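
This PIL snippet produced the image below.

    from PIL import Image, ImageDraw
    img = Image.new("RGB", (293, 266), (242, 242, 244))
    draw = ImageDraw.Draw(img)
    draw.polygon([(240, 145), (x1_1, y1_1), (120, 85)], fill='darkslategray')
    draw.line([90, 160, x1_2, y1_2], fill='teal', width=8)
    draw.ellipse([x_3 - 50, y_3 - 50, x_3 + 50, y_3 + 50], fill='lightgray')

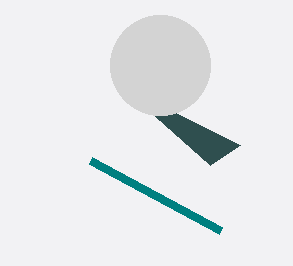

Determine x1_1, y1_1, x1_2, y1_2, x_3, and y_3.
x1_1 = 210, y1_1 = 165, x1_2 = 220, y1_2 = 230, x_3 = 160, y_3 = 65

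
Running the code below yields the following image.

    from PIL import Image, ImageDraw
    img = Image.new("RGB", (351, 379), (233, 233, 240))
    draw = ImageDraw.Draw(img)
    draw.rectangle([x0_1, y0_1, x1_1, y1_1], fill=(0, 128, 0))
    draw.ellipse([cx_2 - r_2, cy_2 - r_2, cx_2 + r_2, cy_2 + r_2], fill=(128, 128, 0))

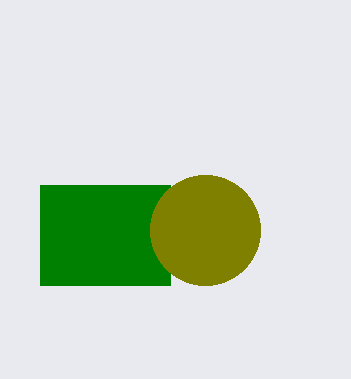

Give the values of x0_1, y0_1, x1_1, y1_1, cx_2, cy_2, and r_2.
x0_1 = 40; y0_1 = 185; x1_1 = 170; y1_1 = 285; cx_2 = 205; cy_2 = 230; r_2 = 55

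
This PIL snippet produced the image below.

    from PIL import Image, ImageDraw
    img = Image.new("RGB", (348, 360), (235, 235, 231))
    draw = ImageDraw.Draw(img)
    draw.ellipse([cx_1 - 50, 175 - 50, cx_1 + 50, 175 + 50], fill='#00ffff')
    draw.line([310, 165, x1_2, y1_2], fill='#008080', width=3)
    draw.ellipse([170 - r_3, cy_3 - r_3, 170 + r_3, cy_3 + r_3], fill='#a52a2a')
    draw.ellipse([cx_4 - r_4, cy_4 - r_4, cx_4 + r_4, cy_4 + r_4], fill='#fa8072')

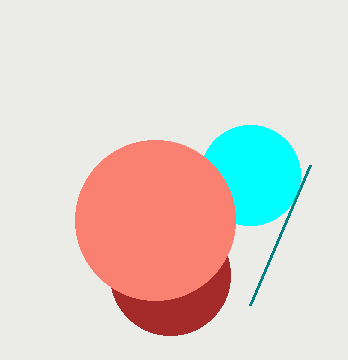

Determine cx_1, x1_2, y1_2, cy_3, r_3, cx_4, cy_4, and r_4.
cx_1 = 250
x1_2 = 250
y1_2 = 305
cy_3 = 275
r_3 = 60
cx_4 = 155
cy_4 = 220
r_4 = 80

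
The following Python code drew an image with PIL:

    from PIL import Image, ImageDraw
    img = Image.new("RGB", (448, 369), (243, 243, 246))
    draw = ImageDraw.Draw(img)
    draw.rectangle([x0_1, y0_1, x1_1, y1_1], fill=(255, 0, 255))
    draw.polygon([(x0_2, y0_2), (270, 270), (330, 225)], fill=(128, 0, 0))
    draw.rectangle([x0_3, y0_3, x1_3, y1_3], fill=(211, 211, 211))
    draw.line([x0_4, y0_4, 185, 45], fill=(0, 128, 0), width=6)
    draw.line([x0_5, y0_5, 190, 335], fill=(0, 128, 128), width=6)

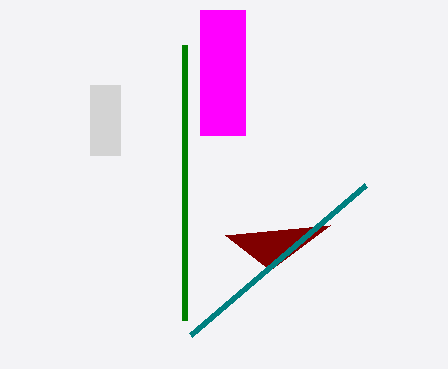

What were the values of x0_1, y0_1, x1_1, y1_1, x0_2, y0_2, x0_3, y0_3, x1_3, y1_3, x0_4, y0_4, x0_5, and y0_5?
x0_1 = 200; y0_1 = 10; x1_1 = 245; y1_1 = 135; x0_2 = 225; y0_2 = 235; x0_3 = 90; y0_3 = 85; x1_3 = 120; y1_3 = 155; x0_4 = 185; y0_4 = 320; x0_5 = 365; y0_5 = 185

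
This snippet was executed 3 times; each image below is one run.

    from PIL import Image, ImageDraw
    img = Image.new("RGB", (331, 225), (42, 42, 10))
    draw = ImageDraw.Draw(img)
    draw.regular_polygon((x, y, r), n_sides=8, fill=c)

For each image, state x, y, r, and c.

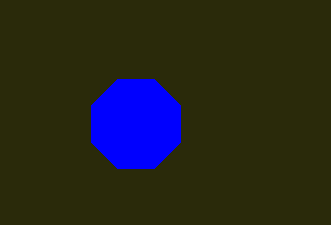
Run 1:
x = 136
y = 124
r = 48
c = 'blue'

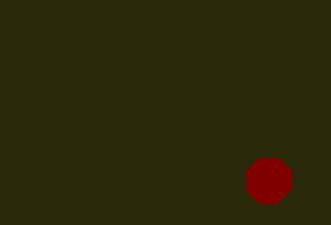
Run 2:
x = 268; y = 180; r = 24; c = 'maroon'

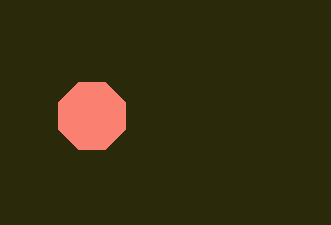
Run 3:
x = 92
y = 116
r = 36
c = 'salmon'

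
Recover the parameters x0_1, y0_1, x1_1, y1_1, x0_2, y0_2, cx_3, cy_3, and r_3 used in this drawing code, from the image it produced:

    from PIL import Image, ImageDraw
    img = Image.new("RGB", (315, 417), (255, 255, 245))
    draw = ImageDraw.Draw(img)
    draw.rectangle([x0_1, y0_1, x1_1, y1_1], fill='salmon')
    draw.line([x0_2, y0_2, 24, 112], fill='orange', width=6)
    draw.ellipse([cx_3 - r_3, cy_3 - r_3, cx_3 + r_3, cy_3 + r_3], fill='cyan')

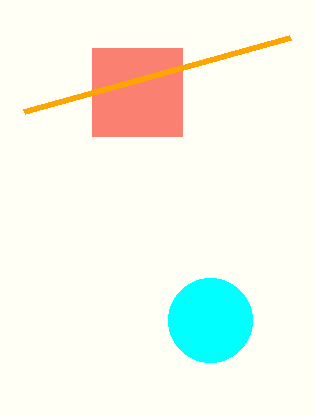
x0_1 = 92; y0_1 = 48; x1_1 = 182; y1_1 = 136; x0_2 = 290; y0_2 = 38; cx_3 = 210; cy_3 = 320; r_3 = 42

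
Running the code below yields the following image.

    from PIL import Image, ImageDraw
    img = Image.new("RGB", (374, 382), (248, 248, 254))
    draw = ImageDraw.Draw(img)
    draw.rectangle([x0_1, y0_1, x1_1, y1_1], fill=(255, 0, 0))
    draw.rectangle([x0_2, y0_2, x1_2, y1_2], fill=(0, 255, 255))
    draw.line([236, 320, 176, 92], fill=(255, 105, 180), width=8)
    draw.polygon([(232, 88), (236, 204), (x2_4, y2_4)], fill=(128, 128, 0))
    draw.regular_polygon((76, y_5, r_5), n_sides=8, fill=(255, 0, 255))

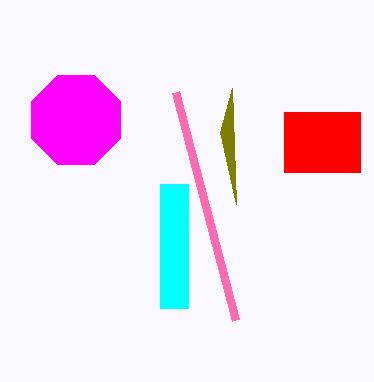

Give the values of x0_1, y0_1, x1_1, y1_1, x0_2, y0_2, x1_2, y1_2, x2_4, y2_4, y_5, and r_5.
x0_1 = 284, y0_1 = 112, x1_1 = 360, y1_1 = 172, x0_2 = 160, y0_2 = 184, x1_2 = 188, y1_2 = 308, x2_4 = 220, y2_4 = 132, y_5 = 120, r_5 = 48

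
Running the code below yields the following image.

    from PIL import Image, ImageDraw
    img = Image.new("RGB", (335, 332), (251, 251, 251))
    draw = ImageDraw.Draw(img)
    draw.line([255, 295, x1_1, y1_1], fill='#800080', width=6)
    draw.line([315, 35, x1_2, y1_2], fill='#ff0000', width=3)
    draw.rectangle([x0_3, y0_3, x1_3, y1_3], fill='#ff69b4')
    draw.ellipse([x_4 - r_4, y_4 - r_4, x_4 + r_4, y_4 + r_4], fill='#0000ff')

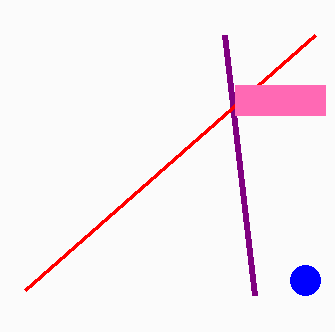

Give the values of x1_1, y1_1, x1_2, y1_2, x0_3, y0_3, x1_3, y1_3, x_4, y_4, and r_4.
x1_1 = 225
y1_1 = 35
x1_2 = 25
y1_2 = 290
x0_3 = 235
y0_3 = 85
x1_3 = 325
y1_3 = 115
x_4 = 305
y_4 = 280
r_4 = 15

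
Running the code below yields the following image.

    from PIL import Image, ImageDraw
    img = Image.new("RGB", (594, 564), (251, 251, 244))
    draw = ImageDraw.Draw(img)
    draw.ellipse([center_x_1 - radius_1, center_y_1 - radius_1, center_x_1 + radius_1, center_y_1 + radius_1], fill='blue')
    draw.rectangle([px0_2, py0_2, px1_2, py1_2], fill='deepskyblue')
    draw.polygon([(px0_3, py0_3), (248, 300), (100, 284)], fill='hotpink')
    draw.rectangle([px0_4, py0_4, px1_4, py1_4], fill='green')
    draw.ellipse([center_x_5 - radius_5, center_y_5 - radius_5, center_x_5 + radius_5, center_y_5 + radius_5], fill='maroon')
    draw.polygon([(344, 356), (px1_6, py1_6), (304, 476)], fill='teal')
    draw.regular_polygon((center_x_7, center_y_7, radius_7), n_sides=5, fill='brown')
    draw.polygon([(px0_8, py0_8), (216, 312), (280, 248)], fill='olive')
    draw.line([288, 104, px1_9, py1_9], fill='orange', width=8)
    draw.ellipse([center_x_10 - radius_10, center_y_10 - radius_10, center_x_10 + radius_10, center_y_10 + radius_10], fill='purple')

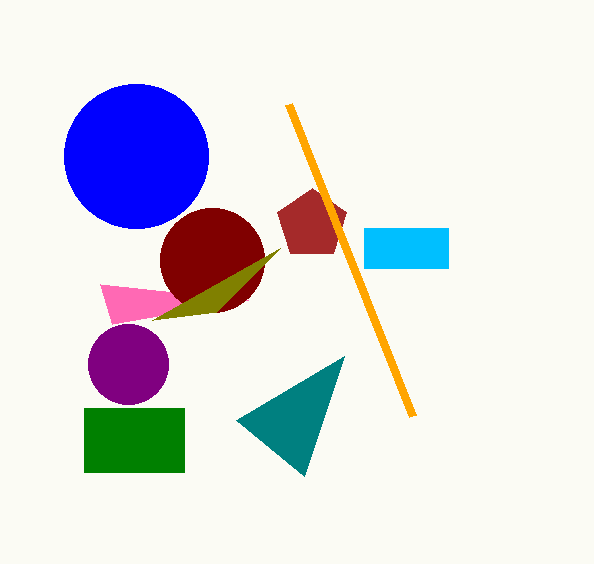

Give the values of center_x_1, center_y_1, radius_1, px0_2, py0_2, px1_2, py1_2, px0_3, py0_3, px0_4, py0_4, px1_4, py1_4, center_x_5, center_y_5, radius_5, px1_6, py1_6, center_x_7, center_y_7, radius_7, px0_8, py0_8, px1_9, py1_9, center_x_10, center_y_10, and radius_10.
center_x_1 = 136, center_y_1 = 156, radius_1 = 72, px0_2 = 364, py0_2 = 228, px1_2 = 448, py1_2 = 268, px0_3 = 112, py0_3 = 324, px0_4 = 84, py0_4 = 408, px1_4 = 184, py1_4 = 472, center_x_5 = 212, center_y_5 = 260, radius_5 = 52, px1_6 = 236, py1_6 = 420, center_x_7 = 312, center_y_7 = 224, radius_7 = 36, px0_8 = 152, py0_8 = 320, px1_9 = 412, py1_9 = 416, center_x_10 = 128, center_y_10 = 364, radius_10 = 40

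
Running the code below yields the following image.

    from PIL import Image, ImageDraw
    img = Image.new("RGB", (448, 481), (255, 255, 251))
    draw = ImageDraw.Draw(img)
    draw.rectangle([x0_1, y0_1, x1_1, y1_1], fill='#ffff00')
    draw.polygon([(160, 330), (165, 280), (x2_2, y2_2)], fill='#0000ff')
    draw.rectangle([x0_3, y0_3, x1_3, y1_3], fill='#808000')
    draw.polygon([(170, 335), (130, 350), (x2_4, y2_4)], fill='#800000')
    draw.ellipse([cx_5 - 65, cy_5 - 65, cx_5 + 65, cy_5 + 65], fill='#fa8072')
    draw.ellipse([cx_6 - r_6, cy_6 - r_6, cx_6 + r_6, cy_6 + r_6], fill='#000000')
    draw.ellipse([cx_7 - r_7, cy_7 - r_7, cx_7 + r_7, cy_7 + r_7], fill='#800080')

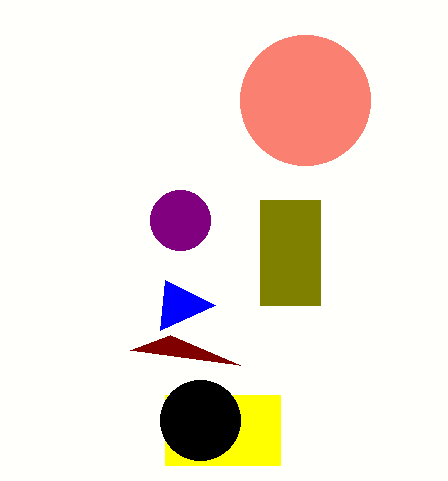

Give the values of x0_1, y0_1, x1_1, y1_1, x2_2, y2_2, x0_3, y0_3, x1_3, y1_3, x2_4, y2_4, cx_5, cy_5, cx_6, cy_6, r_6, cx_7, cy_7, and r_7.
x0_1 = 165; y0_1 = 395; x1_1 = 280; y1_1 = 465; x2_2 = 215; y2_2 = 305; x0_3 = 260; y0_3 = 200; x1_3 = 320; y1_3 = 305; x2_4 = 240; y2_4 = 365; cx_5 = 305; cy_5 = 100; cx_6 = 200; cy_6 = 420; r_6 = 40; cx_7 = 180; cy_7 = 220; r_7 = 30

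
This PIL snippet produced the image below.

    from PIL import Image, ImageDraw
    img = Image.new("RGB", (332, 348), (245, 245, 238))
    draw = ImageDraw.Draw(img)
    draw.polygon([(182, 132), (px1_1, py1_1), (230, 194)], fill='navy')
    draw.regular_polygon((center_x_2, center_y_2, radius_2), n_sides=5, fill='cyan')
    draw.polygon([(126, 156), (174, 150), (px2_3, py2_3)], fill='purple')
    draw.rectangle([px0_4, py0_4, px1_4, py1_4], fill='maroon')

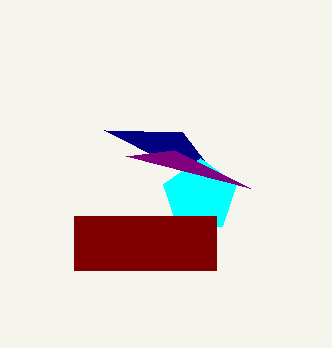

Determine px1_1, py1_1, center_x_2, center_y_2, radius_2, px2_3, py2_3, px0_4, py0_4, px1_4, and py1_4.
px1_1 = 104, py1_1 = 130, center_x_2 = 200, center_y_2 = 196, radius_2 = 38, px2_3 = 250, py2_3 = 188, px0_4 = 74, py0_4 = 216, px1_4 = 216, py1_4 = 270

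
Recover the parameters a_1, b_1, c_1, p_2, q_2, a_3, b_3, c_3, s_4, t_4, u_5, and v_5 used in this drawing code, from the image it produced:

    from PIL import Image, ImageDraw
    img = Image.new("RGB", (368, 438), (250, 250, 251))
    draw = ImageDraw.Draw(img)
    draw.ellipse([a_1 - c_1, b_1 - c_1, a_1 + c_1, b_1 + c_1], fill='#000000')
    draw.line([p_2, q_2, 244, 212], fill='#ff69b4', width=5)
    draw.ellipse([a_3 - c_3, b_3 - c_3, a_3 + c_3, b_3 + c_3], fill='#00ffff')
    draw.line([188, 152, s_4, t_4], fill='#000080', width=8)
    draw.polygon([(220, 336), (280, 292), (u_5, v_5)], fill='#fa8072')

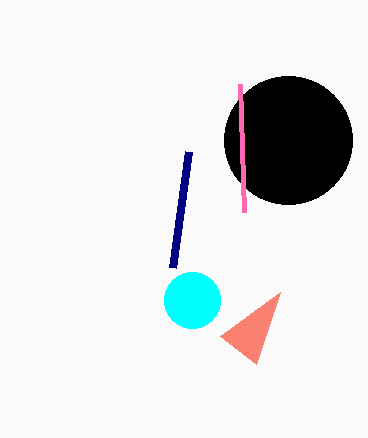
a_1 = 288, b_1 = 140, c_1 = 64, p_2 = 240, q_2 = 84, a_3 = 192, b_3 = 300, c_3 = 28, s_4 = 172, t_4 = 268, u_5 = 256, v_5 = 364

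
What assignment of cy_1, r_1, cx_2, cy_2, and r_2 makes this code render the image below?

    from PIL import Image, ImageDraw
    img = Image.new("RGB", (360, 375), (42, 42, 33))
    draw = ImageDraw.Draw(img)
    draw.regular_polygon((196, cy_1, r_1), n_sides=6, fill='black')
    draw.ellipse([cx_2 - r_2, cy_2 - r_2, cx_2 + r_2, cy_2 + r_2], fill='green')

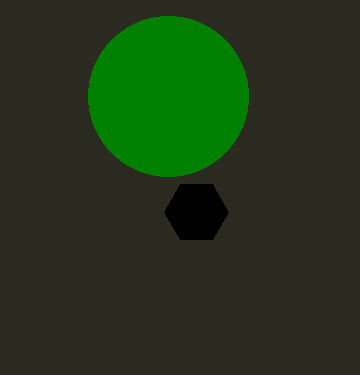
cy_1 = 212
r_1 = 32
cx_2 = 168
cy_2 = 96
r_2 = 80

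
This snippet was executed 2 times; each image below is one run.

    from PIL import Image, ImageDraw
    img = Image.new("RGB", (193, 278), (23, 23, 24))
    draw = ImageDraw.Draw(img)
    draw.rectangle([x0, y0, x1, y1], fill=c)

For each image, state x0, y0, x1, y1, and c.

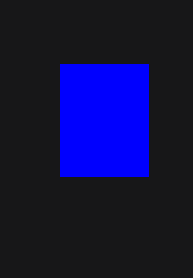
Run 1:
x0 = 60; y0 = 64; x1 = 148; y1 = 176; c = 'blue'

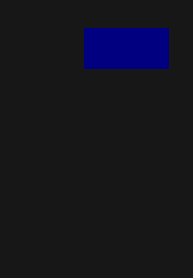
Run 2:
x0 = 84
y0 = 28
x1 = 168
y1 = 68
c = 'navy'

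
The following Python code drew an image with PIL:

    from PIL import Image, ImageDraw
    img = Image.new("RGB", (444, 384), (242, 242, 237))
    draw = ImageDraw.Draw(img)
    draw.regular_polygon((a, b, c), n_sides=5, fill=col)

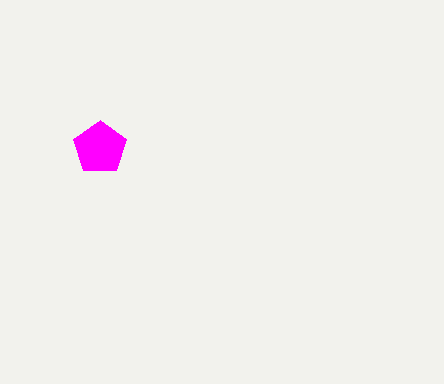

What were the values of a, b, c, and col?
a = 100, b = 148, c = 28, col = 'magenta'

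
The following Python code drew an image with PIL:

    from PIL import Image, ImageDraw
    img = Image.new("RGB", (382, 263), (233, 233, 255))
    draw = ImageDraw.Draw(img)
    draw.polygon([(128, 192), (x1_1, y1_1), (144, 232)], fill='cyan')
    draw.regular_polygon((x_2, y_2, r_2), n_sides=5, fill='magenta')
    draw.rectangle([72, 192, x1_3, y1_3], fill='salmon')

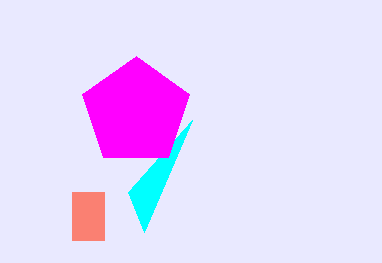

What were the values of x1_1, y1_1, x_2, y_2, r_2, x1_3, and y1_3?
x1_1 = 192
y1_1 = 120
x_2 = 136
y_2 = 112
r_2 = 56
x1_3 = 104
y1_3 = 240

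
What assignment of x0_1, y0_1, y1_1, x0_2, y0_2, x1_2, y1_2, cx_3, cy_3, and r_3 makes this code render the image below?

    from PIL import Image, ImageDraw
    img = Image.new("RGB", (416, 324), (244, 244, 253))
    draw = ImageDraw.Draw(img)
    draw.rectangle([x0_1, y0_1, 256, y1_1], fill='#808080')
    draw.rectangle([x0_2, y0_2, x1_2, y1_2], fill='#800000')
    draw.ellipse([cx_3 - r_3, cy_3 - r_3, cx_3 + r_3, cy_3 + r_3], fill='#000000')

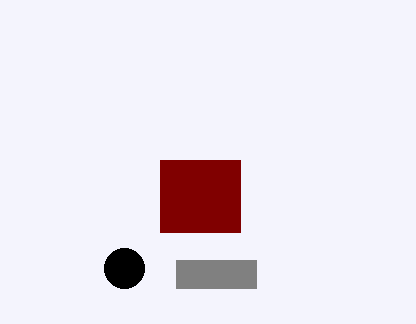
x0_1 = 176
y0_1 = 260
y1_1 = 288
x0_2 = 160
y0_2 = 160
x1_2 = 240
y1_2 = 232
cx_3 = 124
cy_3 = 268
r_3 = 20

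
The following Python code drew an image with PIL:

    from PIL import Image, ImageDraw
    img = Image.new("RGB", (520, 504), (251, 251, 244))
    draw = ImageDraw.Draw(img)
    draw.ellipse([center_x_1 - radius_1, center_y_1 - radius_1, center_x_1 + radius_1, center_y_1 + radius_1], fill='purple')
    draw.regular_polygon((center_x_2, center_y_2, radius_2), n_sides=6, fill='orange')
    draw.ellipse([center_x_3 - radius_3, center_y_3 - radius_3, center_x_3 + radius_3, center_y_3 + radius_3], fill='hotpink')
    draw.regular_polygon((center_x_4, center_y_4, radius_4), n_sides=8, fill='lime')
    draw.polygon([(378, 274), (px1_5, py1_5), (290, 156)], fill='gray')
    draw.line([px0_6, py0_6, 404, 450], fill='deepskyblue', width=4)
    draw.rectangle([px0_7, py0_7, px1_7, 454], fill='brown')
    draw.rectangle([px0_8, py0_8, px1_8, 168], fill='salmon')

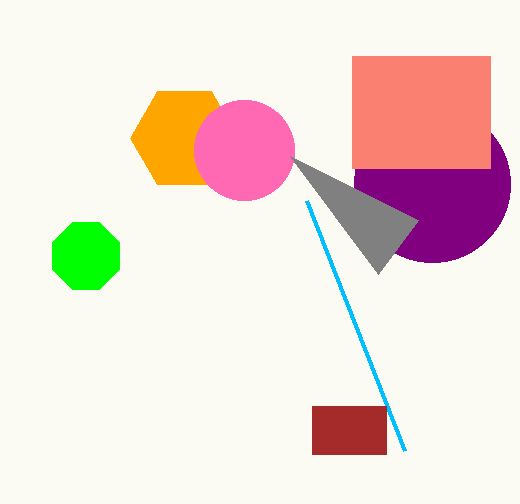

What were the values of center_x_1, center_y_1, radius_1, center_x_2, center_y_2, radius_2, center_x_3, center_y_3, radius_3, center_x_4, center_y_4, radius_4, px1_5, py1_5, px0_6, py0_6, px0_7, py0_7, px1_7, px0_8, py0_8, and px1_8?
center_x_1 = 432
center_y_1 = 184
radius_1 = 78
center_x_2 = 184
center_y_2 = 138
radius_2 = 54
center_x_3 = 244
center_y_3 = 150
radius_3 = 50
center_x_4 = 86
center_y_4 = 256
radius_4 = 36
px1_5 = 418
py1_5 = 220
px0_6 = 306
py0_6 = 200
px0_7 = 312
py0_7 = 406
px1_7 = 386
px0_8 = 352
py0_8 = 56
px1_8 = 490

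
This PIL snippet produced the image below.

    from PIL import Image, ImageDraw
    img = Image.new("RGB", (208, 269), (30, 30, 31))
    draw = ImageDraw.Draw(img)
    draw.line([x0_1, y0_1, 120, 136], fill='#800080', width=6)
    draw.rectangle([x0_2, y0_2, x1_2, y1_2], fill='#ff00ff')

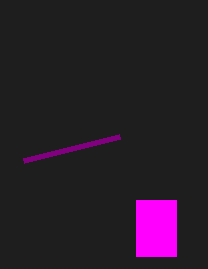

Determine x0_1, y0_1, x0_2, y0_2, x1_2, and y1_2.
x0_1 = 24, y0_1 = 160, x0_2 = 136, y0_2 = 200, x1_2 = 176, y1_2 = 256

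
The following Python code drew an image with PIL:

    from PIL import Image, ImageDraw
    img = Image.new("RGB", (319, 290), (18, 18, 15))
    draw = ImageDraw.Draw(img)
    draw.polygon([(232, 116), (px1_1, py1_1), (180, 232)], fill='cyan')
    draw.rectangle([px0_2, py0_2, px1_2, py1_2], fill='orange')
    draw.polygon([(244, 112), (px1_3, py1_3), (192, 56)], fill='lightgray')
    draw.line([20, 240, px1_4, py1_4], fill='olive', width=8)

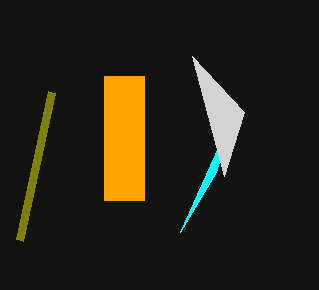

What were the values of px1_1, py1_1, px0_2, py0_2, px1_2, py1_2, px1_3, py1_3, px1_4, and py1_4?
px1_1 = 216
py1_1 = 172
px0_2 = 104
py0_2 = 76
px1_2 = 144
py1_2 = 200
px1_3 = 224
py1_3 = 176
px1_4 = 52
py1_4 = 92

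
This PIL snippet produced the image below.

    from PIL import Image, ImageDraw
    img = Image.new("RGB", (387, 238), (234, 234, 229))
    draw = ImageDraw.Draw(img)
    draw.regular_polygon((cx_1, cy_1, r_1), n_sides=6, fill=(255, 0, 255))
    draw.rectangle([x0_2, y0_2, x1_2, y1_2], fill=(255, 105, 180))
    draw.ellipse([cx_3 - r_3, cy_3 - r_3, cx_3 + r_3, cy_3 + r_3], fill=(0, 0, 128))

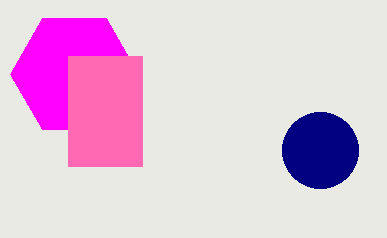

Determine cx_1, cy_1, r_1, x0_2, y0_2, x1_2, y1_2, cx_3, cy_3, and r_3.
cx_1 = 74; cy_1 = 74; r_1 = 64; x0_2 = 68; y0_2 = 56; x1_2 = 142; y1_2 = 166; cx_3 = 320; cy_3 = 150; r_3 = 38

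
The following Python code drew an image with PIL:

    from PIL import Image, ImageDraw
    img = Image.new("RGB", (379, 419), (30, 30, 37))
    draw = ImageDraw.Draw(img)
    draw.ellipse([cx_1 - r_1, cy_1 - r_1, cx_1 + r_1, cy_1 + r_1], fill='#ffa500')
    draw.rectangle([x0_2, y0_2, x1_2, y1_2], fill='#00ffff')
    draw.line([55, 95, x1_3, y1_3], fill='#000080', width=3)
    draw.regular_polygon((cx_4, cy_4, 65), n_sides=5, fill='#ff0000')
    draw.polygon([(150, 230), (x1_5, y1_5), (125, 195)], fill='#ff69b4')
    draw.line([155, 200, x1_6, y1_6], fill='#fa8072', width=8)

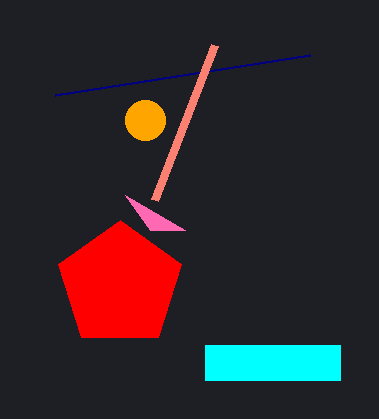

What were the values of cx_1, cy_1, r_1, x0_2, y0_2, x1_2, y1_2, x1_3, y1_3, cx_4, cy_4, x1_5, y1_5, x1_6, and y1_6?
cx_1 = 145
cy_1 = 120
r_1 = 20
x0_2 = 205
y0_2 = 345
x1_2 = 340
y1_2 = 380
x1_3 = 310
y1_3 = 55
cx_4 = 120
cy_4 = 285
x1_5 = 185
y1_5 = 230
x1_6 = 215
y1_6 = 45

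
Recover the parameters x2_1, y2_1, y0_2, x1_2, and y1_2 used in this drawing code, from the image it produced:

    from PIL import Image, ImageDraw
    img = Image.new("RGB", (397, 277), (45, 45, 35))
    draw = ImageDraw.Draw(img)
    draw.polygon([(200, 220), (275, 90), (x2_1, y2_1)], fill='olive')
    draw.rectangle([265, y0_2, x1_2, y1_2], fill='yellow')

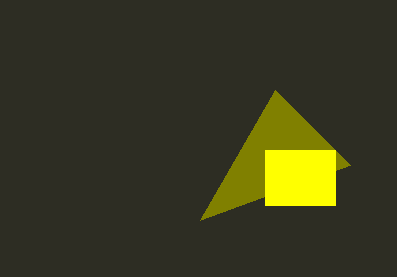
x2_1 = 350
y2_1 = 165
y0_2 = 150
x1_2 = 335
y1_2 = 205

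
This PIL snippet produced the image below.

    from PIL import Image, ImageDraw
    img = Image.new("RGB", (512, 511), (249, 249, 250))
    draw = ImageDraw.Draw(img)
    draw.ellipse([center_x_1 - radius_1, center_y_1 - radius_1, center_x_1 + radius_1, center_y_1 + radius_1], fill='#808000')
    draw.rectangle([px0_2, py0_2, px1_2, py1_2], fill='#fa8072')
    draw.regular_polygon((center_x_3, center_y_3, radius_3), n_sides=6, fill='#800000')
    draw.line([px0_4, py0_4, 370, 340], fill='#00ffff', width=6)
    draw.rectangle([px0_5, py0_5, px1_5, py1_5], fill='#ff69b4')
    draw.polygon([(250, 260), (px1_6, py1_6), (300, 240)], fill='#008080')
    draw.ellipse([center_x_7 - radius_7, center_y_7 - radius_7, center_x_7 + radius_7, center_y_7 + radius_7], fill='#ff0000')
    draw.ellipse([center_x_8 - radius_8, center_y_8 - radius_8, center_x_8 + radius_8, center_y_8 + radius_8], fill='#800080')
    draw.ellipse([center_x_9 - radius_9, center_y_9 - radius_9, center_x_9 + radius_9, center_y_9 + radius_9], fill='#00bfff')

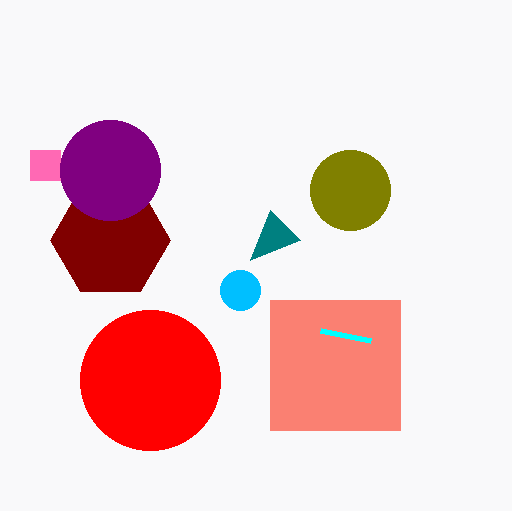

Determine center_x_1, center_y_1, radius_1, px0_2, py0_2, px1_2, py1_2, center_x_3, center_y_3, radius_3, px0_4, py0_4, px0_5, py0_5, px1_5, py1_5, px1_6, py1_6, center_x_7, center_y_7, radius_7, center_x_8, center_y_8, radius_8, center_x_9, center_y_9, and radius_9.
center_x_1 = 350, center_y_1 = 190, radius_1 = 40, px0_2 = 270, py0_2 = 300, px1_2 = 400, py1_2 = 430, center_x_3 = 110, center_y_3 = 240, radius_3 = 60, px0_4 = 320, py0_4 = 330, px0_5 = 30, py0_5 = 150, px1_5 = 60, py1_5 = 180, px1_6 = 270, py1_6 = 210, center_x_7 = 150, center_y_7 = 380, radius_7 = 70, center_x_8 = 110, center_y_8 = 170, radius_8 = 50, center_x_9 = 240, center_y_9 = 290, radius_9 = 20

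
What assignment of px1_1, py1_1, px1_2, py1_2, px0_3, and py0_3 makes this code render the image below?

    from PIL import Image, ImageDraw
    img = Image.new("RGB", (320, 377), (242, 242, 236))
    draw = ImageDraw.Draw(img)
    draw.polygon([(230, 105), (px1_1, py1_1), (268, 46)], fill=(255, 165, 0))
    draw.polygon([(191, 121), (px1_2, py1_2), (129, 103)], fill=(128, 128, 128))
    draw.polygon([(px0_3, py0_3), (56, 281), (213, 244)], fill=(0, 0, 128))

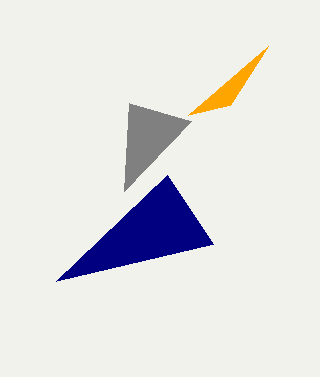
px1_1 = 188
py1_1 = 115
px1_2 = 124
py1_2 = 191
px0_3 = 167
py0_3 = 175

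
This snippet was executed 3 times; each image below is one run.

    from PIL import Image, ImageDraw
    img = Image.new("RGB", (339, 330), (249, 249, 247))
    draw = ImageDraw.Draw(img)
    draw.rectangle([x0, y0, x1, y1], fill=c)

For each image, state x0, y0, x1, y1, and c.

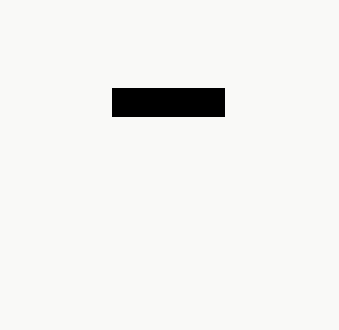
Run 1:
x0 = 112
y0 = 88
x1 = 224
y1 = 116
c = 'black'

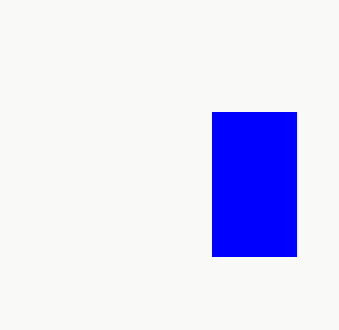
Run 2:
x0 = 212
y0 = 112
x1 = 296
y1 = 256
c = 'blue'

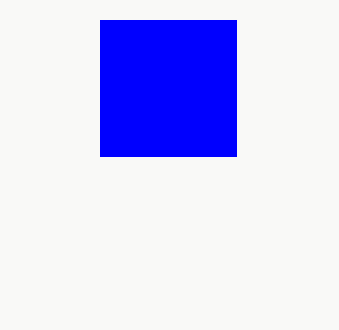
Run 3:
x0 = 100
y0 = 20
x1 = 236
y1 = 156
c = 'blue'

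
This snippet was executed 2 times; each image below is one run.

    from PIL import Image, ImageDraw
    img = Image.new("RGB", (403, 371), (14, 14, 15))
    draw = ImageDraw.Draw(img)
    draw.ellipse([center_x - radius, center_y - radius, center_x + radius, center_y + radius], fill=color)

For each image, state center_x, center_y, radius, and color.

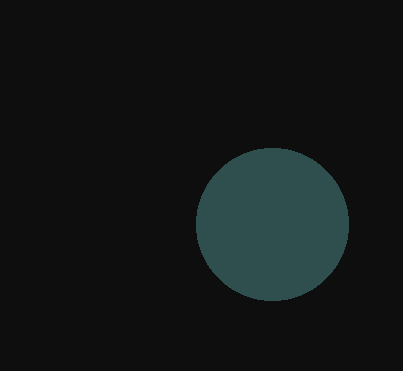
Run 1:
center_x = 272
center_y = 224
radius = 76
color = 'darkslategray'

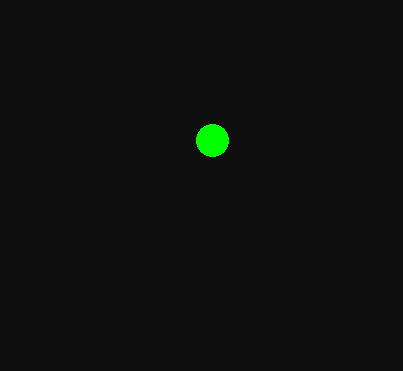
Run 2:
center_x = 212; center_y = 140; radius = 16; color = 'lime'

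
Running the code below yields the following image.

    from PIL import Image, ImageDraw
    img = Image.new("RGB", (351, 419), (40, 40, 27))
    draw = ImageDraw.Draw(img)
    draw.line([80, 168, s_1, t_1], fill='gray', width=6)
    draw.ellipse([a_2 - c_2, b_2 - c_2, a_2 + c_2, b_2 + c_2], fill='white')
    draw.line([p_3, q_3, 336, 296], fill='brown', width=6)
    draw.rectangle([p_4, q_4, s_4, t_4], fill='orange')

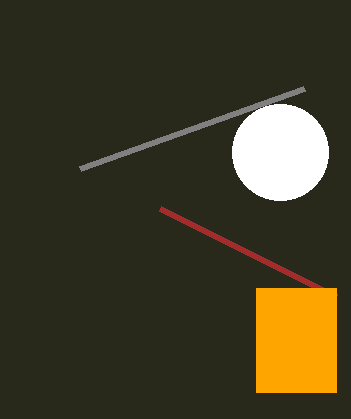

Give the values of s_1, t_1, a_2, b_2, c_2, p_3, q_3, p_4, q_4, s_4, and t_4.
s_1 = 304
t_1 = 88
a_2 = 280
b_2 = 152
c_2 = 48
p_3 = 160
q_3 = 208
p_4 = 256
q_4 = 288
s_4 = 336
t_4 = 392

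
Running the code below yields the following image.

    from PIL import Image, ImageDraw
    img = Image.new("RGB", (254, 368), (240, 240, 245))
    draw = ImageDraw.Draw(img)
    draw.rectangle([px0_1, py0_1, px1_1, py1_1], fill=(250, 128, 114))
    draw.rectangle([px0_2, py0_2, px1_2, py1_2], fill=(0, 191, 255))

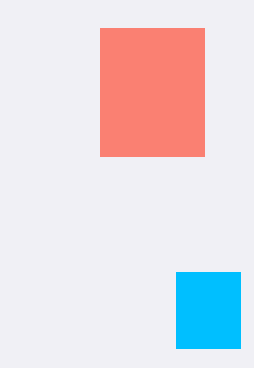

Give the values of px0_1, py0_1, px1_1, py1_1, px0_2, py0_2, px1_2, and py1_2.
px0_1 = 100; py0_1 = 28; px1_1 = 204; py1_1 = 156; px0_2 = 176; py0_2 = 272; px1_2 = 240; py1_2 = 348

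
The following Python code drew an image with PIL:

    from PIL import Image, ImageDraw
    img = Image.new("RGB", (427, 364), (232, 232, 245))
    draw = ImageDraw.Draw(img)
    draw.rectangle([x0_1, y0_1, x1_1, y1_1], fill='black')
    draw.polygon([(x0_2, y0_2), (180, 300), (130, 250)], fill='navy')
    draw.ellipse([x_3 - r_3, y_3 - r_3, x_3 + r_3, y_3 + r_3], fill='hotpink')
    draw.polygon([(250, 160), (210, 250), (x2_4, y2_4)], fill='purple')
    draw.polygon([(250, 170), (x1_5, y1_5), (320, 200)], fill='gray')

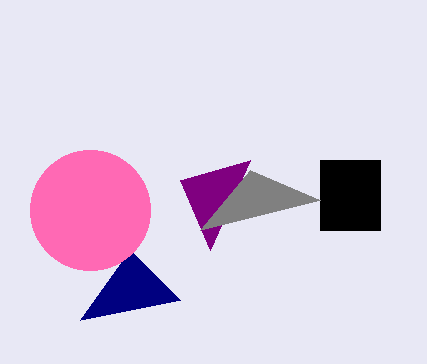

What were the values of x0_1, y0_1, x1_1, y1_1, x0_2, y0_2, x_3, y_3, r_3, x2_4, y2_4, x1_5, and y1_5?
x0_1 = 320
y0_1 = 160
x1_1 = 380
y1_1 = 230
x0_2 = 80
y0_2 = 320
x_3 = 90
y_3 = 210
r_3 = 60
x2_4 = 180
y2_4 = 180
x1_5 = 200
y1_5 = 230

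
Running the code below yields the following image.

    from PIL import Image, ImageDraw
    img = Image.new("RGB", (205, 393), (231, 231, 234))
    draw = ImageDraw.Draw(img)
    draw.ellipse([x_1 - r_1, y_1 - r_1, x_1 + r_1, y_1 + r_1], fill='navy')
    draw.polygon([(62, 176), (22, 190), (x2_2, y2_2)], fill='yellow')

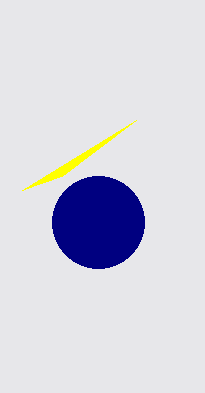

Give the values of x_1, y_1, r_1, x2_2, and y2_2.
x_1 = 98, y_1 = 222, r_1 = 46, x2_2 = 136, y2_2 = 120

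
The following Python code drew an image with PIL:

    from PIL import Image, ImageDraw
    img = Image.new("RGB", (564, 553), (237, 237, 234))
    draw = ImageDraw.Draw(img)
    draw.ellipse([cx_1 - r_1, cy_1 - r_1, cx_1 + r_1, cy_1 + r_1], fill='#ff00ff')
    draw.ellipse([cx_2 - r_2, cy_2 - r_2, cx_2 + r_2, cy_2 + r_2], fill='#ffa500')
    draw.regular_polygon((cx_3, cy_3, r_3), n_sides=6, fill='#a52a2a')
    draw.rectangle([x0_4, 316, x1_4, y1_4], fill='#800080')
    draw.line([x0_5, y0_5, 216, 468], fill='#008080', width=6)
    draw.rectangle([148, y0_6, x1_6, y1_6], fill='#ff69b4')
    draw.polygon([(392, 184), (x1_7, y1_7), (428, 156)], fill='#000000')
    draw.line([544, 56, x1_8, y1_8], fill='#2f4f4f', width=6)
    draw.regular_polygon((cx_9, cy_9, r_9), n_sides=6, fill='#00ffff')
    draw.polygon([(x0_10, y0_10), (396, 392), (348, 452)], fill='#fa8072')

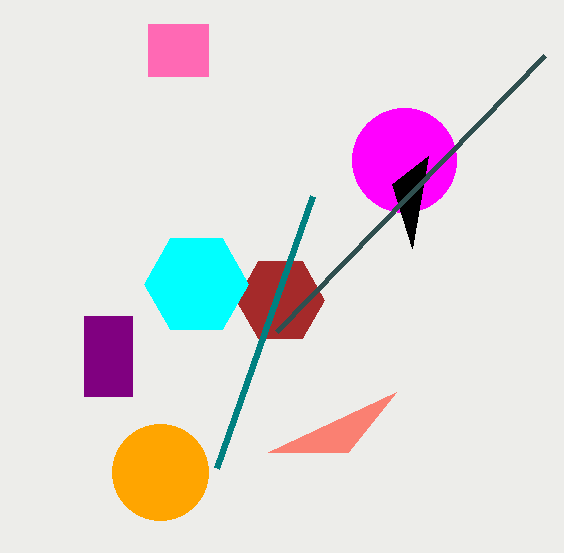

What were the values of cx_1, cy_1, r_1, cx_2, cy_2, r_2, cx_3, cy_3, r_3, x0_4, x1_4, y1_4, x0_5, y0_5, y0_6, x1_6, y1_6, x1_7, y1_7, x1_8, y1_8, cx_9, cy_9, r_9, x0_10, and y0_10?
cx_1 = 404, cy_1 = 160, r_1 = 52, cx_2 = 160, cy_2 = 472, r_2 = 48, cx_3 = 280, cy_3 = 300, r_3 = 44, x0_4 = 84, x1_4 = 132, y1_4 = 396, x0_5 = 312, y0_5 = 196, y0_6 = 24, x1_6 = 208, y1_6 = 76, x1_7 = 412, y1_7 = 248, x1_8 = 276, y1_8 = 332, cx_9 = 196, cy_9 = 284, r_9 = 52, x0_10 = 268, y0_10 = 452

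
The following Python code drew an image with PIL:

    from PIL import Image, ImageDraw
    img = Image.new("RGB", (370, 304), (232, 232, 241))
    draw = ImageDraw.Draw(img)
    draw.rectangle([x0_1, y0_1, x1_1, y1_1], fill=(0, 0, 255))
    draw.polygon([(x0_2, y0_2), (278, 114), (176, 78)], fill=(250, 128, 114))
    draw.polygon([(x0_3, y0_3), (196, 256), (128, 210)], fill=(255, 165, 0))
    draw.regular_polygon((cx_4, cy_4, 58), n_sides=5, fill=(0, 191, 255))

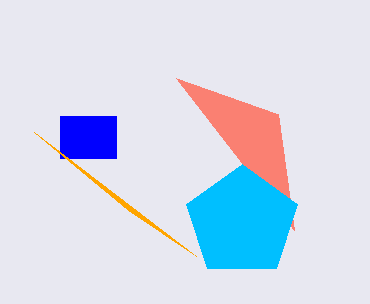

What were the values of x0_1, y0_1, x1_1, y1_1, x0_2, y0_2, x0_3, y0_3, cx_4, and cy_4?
x0_1 = 60, y0_1 = 116, x1_1 = 116, y1_1 = 158, x0_2 = 294, y0_2 = 230, x0_3 = 34, y0_3 = 132, cx_4 = 242, cy_4 = 222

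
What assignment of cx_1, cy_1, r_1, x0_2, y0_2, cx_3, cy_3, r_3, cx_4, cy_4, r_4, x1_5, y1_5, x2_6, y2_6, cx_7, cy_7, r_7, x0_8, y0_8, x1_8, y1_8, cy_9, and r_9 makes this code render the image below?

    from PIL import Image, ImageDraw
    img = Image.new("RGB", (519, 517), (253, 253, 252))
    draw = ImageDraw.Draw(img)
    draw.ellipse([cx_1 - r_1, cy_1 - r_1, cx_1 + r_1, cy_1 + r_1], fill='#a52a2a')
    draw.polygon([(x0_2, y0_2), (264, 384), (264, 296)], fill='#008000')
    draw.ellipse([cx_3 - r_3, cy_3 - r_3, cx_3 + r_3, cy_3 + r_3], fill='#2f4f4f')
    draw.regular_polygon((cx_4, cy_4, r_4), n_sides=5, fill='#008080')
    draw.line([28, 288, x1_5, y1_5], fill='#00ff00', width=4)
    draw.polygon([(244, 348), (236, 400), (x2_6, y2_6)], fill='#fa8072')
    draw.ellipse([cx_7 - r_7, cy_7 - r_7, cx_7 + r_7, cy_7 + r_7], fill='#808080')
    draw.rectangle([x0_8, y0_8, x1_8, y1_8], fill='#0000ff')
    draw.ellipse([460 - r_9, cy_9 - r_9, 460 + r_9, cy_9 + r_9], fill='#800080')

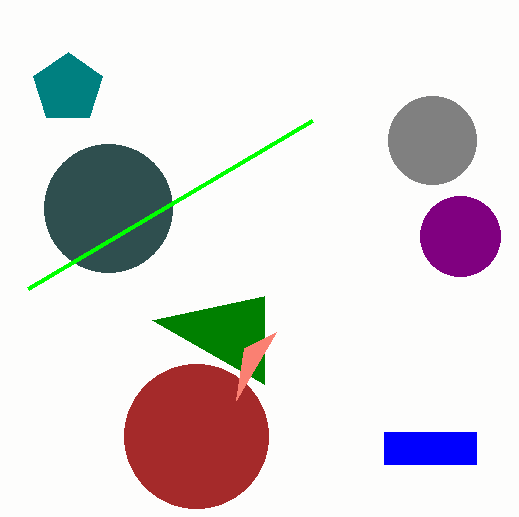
cx_1 = 196
cy_1 = 436
r_1 = 72
x0_2 = 152
y0_2 = 320
cx_3 = 108
cy_3 = 208
r_3 = 64
cx_4 = 68
cy_4 = 88
r_4 = 36
x1_5 = 312
y1_5 = 120
x2_6 = 276
y2_6 = 332
cx_7 = 432
cy_7 = 140
r_7 = 44
x0_8 = 384
y0_8 = 432
x1_8 = 476
y1_8 = 464
cy_9 = 236
r_9 = 40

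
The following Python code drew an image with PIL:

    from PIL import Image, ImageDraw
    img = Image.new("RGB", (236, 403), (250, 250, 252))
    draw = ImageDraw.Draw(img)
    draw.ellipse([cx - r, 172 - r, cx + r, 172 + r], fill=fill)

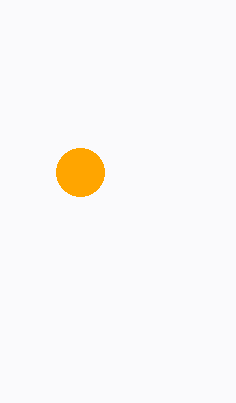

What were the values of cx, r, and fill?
cx = 80, r = 24, fill = 'orange'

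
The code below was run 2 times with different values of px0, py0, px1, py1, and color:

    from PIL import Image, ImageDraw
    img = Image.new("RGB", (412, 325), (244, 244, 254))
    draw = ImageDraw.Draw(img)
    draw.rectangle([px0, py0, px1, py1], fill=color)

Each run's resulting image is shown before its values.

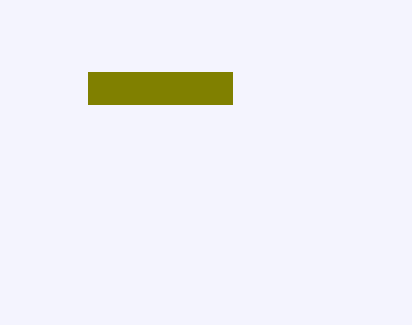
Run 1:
px0 = 88; py0 = 72; px1 = 232; py1 = 104; color = 'olive'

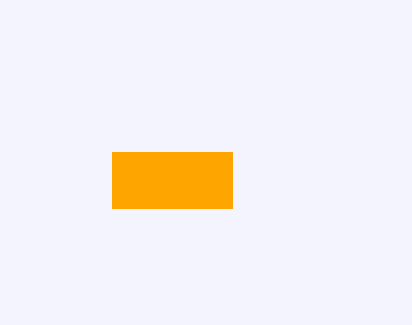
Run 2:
px0 = 112; py0 = 152; px1 = 232; py1 = 208; color = 'orange'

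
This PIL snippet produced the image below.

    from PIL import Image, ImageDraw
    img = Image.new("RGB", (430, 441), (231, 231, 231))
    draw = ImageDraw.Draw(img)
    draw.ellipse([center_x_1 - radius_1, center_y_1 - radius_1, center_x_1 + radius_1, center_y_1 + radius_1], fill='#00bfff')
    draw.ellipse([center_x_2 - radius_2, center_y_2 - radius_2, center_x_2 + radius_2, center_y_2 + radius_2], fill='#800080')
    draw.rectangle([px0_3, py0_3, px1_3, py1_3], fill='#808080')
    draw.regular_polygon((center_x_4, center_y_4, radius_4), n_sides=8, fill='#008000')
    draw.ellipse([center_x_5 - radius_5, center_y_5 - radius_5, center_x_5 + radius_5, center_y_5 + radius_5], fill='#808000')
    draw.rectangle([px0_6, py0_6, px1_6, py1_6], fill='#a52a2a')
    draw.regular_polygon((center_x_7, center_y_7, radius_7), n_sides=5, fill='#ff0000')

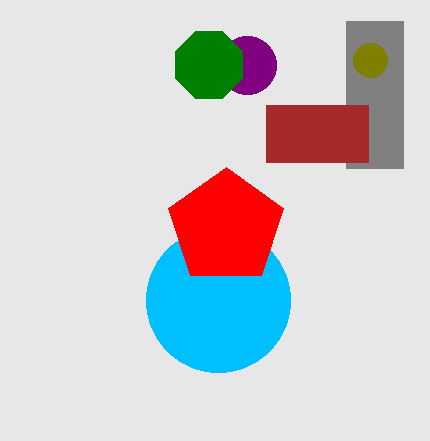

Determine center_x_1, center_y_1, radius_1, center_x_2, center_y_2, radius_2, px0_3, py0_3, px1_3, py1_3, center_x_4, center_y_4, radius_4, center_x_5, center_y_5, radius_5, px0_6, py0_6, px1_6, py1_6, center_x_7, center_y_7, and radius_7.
center_x_1 = 218, center_y_1 = 300, radius_1 = 72, center_x_2 = 247, center_y_2 = 65, radius_2 = 29, px0_3 = 346, py0_3 = 21, px1_3 = 403, py1_3 = 168, center_x_4 = 209, center_y_4 = 65, radius_4 = 36, center_x_5 = 370, center_y_5 = 60, radius_5 = 17, px0_6 = 266, py0_6 = 105, px1_6 = 368, py1_6 = 162, center_x_7 = 226, center_y_7 = 227, radius_7 = 60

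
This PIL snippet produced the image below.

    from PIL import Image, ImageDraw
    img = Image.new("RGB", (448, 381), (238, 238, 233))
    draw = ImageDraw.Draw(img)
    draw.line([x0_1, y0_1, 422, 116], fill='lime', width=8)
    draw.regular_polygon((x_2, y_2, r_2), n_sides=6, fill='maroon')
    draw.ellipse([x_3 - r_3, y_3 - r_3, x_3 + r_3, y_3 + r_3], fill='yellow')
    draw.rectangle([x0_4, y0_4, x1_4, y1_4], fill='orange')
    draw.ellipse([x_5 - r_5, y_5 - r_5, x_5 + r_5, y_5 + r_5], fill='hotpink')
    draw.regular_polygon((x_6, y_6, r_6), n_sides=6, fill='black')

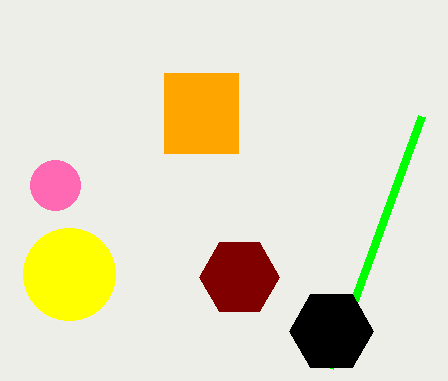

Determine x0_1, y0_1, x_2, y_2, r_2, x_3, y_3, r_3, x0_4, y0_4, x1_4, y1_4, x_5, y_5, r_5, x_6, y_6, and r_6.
x0_1 = 330, y0_1 = 368, x_2 = 239, y_2 = 277, r_2 = 40, x_3 = 69, y_3 = 274, r_3 = 46, x0_4 = 164, y0_4 = 73, x1_4 = 238, y1_4 = 153, x_5 = 55, y_5 = 185, r_5 = 25, x_6 = 331, y_6 = 331, r_6 = 42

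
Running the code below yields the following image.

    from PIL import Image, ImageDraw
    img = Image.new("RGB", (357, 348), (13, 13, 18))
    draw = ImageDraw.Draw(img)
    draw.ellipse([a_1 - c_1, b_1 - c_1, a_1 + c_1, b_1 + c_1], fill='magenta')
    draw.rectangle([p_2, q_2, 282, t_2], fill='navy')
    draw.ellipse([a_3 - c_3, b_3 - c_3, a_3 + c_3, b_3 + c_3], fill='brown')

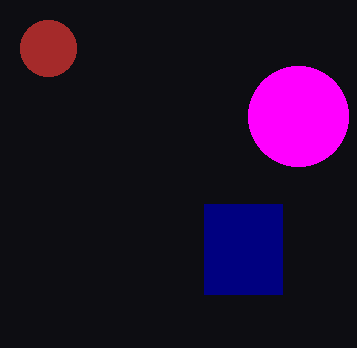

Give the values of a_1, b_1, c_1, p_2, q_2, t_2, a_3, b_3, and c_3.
a_1 = 298
b_1 = 116
c_1 = 50
p_2 = 204
q_2 = 204
t_2 = 294
a_3 = 48
b_3 = 48
c_3 = 28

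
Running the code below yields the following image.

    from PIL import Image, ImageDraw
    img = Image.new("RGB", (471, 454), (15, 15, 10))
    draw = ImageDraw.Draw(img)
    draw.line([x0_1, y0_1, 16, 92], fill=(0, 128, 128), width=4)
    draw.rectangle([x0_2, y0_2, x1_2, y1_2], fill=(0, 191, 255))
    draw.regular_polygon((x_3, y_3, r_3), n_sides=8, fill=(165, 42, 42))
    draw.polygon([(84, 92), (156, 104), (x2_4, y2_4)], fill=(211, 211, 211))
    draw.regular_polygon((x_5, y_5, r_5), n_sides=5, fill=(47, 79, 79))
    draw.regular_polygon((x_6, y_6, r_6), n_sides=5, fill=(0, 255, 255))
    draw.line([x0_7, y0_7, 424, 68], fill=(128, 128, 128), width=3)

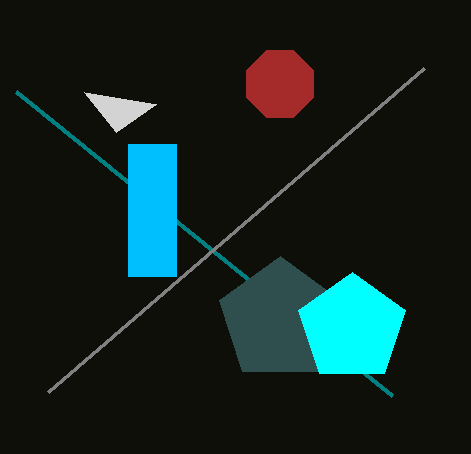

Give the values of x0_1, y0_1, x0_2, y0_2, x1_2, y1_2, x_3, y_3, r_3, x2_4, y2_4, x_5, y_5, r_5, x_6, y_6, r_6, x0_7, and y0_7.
x0_1 = 392
y0_1 = 396
x0_2 = 128
y0_2 = 144
x1_2 = 176
y1_2 = 276
x_3 = 280
y_3 = 84
r_3 = 36
x2_4 = 116
y2_4 = 132
x_5 = 280
y_5 = 320
r_5 = 64
x_6 = 352
y_6 = 328
r_6 = 56
x0_7 = 48
y0_7 = 392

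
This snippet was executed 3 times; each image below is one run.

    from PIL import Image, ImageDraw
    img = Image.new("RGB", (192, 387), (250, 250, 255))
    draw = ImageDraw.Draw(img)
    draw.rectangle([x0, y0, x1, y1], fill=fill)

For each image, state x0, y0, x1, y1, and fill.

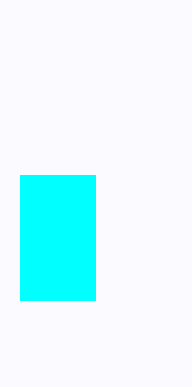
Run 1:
x0 = 20, y0 = 175, x1 = 95, y1 = 300, fill = 'cyan'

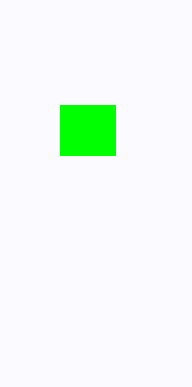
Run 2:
x0 = 60
y0 = 105
x1 = 115
y1 = 155
fill = 'lime'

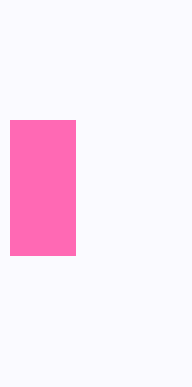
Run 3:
x0 = 10
y0 = 120
x1 = 75
y1 = 255
fill = 'hotpink'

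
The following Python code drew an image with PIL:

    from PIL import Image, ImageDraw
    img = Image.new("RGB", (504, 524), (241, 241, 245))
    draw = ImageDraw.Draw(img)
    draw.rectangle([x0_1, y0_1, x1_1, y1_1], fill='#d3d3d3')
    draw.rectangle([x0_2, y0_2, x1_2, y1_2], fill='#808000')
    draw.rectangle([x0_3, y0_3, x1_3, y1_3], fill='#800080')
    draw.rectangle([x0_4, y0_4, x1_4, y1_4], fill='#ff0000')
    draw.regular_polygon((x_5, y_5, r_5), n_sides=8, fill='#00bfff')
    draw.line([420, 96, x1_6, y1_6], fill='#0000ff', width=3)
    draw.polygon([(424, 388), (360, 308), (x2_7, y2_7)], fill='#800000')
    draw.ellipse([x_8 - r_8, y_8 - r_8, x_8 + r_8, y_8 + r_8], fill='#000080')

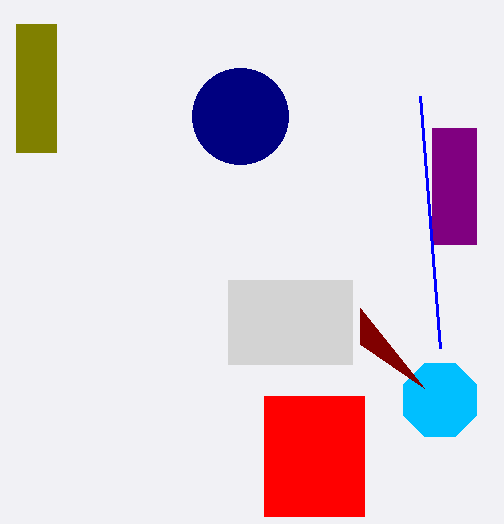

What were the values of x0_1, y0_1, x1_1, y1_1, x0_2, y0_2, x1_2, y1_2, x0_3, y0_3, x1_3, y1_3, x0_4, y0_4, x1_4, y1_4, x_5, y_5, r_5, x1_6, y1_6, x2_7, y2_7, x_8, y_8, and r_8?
x0_1 = 228
y0_1 = 280
x1_1 = 352
y1_1 = 364
x0_2 = 16
y0_2 = 24
x1_2 = 56
y1_2 = 152
x0_3 = 432
y0_3 = 128
x1_3 = 476
y1_3 = 244
x0_4 = 264
y0_4 = 396
x1_4 = 364
y1_4 = 516
x_5 = 440
y_5 = 400
r_5 = 40
x1_6 = 440
y1_6 = 348
x2_7 = 360
y2_7 = 344
x_8 = 240
y_8 = 116
r_8 = 48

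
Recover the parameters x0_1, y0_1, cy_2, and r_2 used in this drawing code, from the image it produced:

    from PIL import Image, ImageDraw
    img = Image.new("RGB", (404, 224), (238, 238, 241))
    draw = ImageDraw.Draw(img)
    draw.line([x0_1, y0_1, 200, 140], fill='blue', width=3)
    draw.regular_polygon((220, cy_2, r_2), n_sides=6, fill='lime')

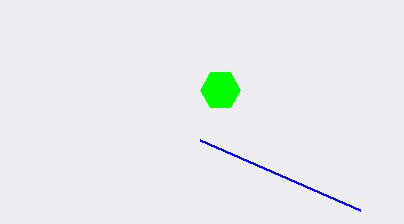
x0_1 = 360, y0_1 = 210, cy_2 = 90, r_2 = 20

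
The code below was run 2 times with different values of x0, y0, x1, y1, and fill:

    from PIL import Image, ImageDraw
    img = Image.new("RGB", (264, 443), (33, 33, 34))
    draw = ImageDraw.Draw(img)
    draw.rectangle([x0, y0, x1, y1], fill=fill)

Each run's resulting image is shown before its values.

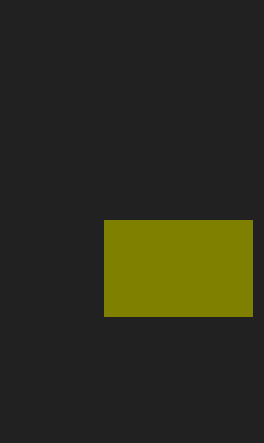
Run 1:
x0 = 104
y0 = 220
x1 = 252
y1 = 316
fill = 'olive'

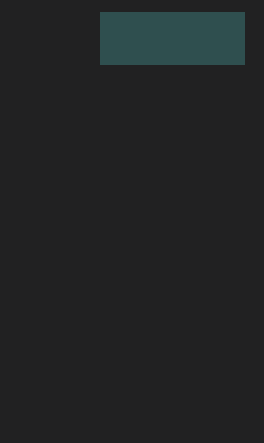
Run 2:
x0 = 100; y0 = 12; x1 = 244; y1 = 64; fill = 'darkslategray'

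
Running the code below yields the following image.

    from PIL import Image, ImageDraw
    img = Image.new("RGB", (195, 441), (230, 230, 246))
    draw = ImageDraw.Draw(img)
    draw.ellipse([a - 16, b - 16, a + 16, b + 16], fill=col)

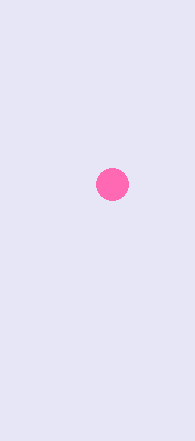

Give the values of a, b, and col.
a = 112
b = 184
col = 'hotpink'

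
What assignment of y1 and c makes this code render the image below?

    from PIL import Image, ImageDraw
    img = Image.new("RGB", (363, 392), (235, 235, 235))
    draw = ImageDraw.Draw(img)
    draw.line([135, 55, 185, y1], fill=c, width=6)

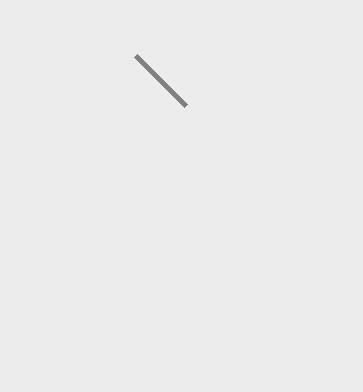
y1 = 105, c = 'gray'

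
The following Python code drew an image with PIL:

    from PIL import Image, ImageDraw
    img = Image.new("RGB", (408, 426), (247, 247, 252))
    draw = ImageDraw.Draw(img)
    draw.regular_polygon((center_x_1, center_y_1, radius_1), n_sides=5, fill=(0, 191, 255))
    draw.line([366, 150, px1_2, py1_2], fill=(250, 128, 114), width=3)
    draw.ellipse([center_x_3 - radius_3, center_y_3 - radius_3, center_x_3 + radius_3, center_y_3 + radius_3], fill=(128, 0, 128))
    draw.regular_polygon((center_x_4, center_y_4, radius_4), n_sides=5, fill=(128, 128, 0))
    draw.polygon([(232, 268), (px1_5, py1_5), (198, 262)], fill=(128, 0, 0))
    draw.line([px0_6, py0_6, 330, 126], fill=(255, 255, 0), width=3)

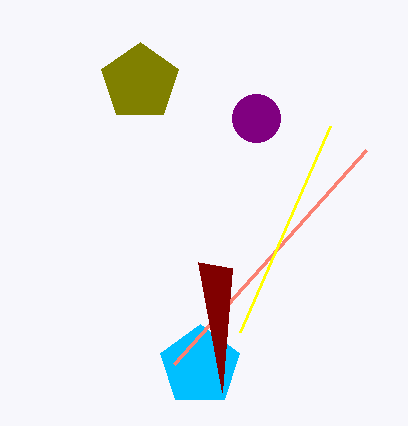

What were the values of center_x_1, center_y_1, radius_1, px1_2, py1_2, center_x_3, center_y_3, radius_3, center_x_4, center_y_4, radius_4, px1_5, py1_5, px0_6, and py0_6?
center_x_1 = 200
center_y_1 = 366
radius_1 = 42
px1_2 = 174
py1_2 = 364
center_x_3 = 256
center_y_3 = 118
radius_3 = 24
center_x_4 = 140
center_y_4 = 82
radius_4 = 40
px1_5 = 222
py1_5 = 392
px0_6 = 240
py0_6 = 332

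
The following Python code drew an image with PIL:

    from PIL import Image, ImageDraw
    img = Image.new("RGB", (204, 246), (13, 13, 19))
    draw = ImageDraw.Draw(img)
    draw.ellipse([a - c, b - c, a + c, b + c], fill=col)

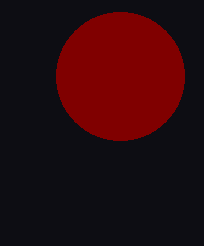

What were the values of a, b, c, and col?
a = 120, b = 76, c = 64, col = 'maroon'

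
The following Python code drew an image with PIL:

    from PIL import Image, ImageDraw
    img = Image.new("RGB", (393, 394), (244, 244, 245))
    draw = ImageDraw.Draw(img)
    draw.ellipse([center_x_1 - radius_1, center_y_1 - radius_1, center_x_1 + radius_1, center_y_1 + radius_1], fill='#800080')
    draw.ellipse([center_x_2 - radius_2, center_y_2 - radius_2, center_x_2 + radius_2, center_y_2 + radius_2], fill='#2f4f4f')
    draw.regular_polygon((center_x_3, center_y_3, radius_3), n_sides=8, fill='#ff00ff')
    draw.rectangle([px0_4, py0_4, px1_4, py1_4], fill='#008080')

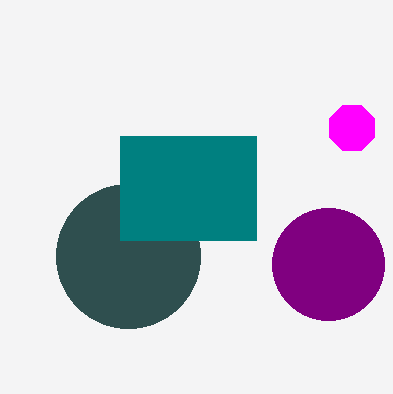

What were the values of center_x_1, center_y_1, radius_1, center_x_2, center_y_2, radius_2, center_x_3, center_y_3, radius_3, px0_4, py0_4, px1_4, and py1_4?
center_x_1 = 328
center_y_1 = 264
radius_1 = 56
center_x_2 = 128
center_y_2 = 256
radius_2 = 72
center_x_3 = 352
center_y_3 = 128
radius_3 = 24
px0_4 = 120
py0_4 = 136
px1_4 = 256
py1_4 = 240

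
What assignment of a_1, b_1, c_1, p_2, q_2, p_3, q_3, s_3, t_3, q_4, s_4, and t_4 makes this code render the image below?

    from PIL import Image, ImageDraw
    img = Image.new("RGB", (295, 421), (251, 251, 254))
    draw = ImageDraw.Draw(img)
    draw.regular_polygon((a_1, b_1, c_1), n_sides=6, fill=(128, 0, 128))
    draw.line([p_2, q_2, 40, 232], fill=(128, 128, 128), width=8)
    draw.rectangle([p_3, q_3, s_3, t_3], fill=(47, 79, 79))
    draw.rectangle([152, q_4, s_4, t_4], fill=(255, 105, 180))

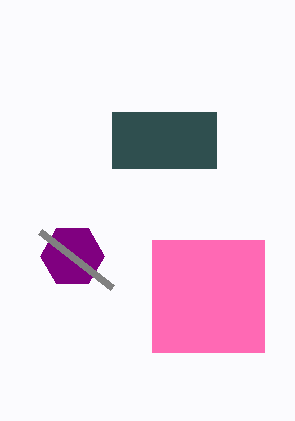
a_1 = 72
b_1 = 256
c_1 = 32
p_2 = 112
q_2 = 288
p_3 = 112
q_3 = 112
s_3 = 216
t_3 = 168
q_4 = 240
s_4 = 264
t_4 = 352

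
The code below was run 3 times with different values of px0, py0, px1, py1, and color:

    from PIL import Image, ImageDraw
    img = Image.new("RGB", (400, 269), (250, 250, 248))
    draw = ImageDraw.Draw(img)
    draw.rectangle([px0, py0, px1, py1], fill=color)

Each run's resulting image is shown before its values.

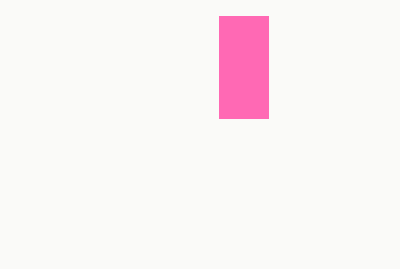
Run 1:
px0 = 219
py0 = 16
px1 = 268
py1 = 118
color = 'hotpink'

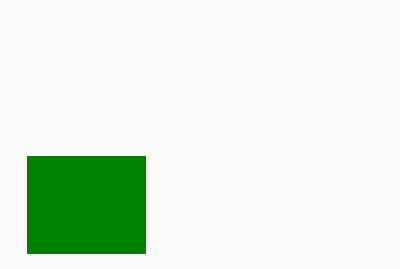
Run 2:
px0 = 27
py0 = 156
px1 = 145
py1 = 253
color = 'green'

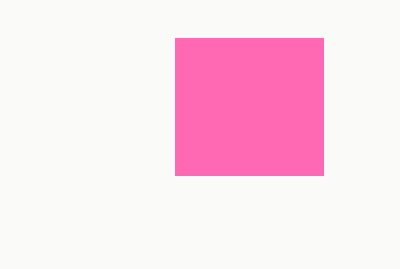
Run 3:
px0 = 175
py0 = 38
px1 = 323
py1 = 175
color = 'hotpink'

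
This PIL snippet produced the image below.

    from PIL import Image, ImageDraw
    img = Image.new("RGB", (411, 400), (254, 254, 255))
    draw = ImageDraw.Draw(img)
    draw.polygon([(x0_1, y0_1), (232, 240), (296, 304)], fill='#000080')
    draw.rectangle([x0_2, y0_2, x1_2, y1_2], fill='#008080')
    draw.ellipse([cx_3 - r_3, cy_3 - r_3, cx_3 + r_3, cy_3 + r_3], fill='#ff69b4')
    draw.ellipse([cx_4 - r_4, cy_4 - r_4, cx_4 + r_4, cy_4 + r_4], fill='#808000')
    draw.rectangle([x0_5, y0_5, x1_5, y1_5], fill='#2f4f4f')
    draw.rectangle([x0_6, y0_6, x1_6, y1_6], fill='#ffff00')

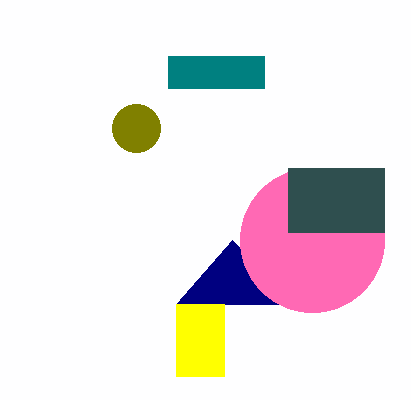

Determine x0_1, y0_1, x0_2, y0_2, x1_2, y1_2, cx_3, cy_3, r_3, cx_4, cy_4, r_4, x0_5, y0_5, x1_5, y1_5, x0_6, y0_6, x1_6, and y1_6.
x0_1 = 176
y0_1 = 304
x0_2 = 168
y0_2 = 56
x1_2 = 264
y1_2 = 88
cx_3 = 312
cy_3 = 240
r_3 = 72
cx_4 = 136
cy_4 = 128
r_4 = 24
x0_5 = 288
y0_5 = 168
x1_5 = 384
y1_5 = 232
x0_6 = 176
y0_6 = 304
x1_6 = 224
y1_6 = 376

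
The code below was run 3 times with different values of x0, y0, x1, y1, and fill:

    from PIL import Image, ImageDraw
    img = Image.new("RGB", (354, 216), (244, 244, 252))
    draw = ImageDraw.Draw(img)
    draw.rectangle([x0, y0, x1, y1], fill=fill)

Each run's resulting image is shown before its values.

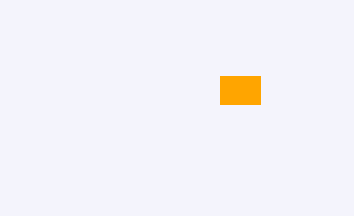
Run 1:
x0 = 220; y0 = 76; x1 = 260; y1 = 104; fill = 'orange'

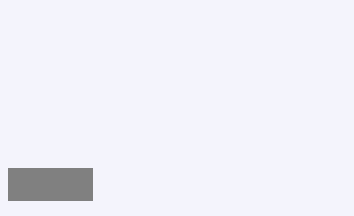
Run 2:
x0 = 8; y0 = 168; x1 = 92; y1 = 200; fill = 'gray'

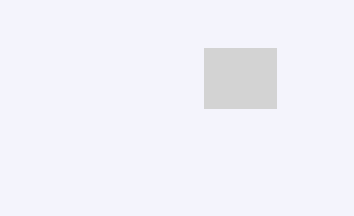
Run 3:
x0 = 204; y0 = 48; x1 = 276; y1 = 108; fill = 'lightgray'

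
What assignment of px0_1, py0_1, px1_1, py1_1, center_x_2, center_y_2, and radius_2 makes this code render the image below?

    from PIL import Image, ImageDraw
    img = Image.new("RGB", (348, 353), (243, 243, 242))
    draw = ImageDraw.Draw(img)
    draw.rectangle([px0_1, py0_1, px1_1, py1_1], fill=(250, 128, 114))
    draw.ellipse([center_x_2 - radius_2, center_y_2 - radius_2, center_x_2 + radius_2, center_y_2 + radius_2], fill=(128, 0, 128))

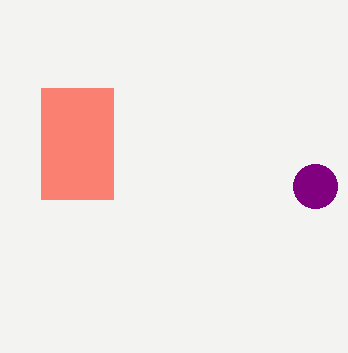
px0_1 = 41
py0_1 = 88
px1_1 = 113
py1_1 = 199
center_x_2 = 315
center_y_2 = 186
radius_2 = 22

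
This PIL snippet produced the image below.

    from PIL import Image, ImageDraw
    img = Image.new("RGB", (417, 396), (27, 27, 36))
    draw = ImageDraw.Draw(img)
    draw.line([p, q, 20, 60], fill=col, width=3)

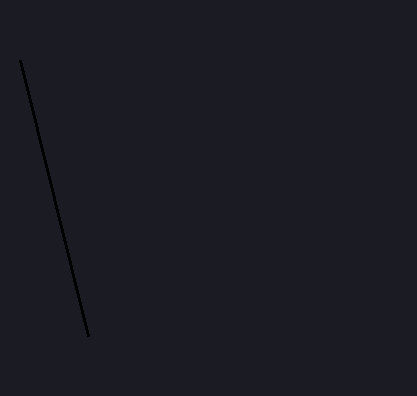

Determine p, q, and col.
p = 88
q = 336
col = 'black'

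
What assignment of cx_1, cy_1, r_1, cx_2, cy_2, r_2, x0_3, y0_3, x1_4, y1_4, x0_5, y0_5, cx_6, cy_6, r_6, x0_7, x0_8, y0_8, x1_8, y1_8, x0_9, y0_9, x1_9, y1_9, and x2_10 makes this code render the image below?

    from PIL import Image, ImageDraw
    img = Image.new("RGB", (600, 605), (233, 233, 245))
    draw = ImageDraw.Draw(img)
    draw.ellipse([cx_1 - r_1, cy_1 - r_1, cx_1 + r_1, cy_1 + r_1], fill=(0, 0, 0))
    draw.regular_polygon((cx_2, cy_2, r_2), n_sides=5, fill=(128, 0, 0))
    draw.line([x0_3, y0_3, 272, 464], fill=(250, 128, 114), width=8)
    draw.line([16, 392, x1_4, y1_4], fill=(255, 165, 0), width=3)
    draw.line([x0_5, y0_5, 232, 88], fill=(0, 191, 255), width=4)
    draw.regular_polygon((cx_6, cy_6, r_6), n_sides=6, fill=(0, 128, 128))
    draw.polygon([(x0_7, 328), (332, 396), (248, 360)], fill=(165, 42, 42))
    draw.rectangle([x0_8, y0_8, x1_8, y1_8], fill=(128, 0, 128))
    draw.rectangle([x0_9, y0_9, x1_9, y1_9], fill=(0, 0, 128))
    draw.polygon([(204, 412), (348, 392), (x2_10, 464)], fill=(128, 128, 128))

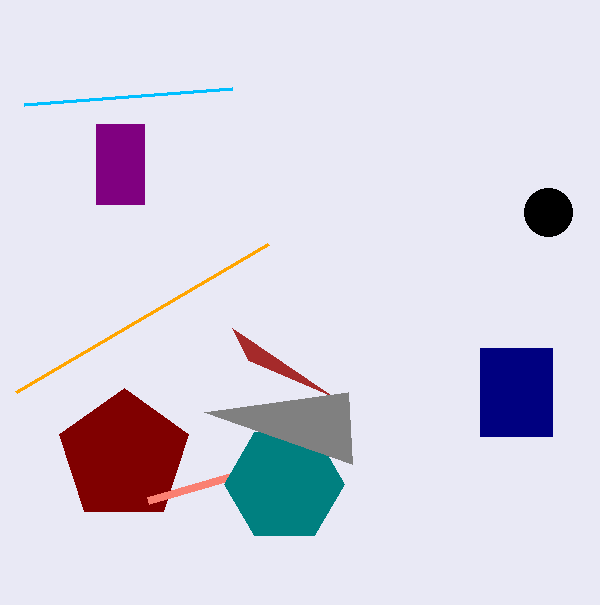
cx_1 = 548; cy_1 = 212; r_1 = 24; cx_2 = 124; cy_2 = 456; r_2 = 68; x0_3 = 148; y0_3 = 500; x1_4 = 268; y1_4 = 244; x0_5 = 24; y0_5 = 104; cx_6 = 284; cy_6 = 484; r_6 = 60; x0_7 = 232; x0_8 = 96; y0_8 = 124; x1_8 = 144; y1_8 = 204; x0_9 = 480; y0_9 = 348; x1_9 = 552; y1_9 = 436; x2_10 = 352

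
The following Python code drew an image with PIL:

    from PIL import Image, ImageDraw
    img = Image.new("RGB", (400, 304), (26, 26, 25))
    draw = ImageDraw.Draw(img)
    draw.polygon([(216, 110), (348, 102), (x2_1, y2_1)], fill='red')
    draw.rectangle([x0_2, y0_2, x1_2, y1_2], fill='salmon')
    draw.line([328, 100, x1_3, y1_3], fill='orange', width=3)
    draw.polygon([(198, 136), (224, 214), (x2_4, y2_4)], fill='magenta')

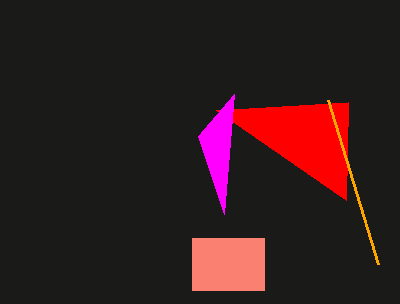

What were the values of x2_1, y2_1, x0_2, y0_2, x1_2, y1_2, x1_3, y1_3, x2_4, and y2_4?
x2_1 = 346, y2_1 = 200, x0_2 = 192, y0_2 = 238, x1_2 = 264, y1_2 = 290, x1_3 = 378, y1_3 = 264, x2_4 = 234, y2_4 = 94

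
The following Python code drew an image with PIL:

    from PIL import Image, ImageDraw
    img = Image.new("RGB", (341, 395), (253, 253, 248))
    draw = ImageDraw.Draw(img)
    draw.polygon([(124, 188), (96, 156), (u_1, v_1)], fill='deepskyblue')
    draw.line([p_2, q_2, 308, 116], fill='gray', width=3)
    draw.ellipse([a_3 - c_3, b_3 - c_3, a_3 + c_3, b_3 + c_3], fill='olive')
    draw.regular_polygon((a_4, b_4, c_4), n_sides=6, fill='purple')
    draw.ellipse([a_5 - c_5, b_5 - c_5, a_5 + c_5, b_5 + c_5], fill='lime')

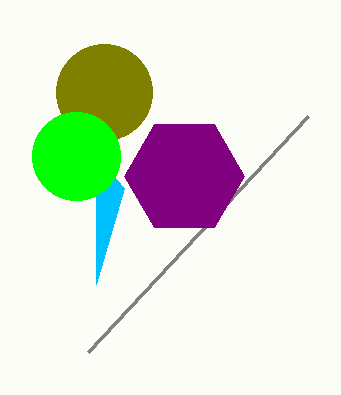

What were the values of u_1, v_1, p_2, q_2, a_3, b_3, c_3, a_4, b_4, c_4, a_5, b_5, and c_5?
u_1 = 96; v_1 = 284; p_2 = 88; q_2 = 352; a_3 = 104; b_3 = 92; c_3 = 48; a_4 = 184; b_4 = 176; c_4 = 60; a_5 = 76; b_5 = 156; c_5 = 44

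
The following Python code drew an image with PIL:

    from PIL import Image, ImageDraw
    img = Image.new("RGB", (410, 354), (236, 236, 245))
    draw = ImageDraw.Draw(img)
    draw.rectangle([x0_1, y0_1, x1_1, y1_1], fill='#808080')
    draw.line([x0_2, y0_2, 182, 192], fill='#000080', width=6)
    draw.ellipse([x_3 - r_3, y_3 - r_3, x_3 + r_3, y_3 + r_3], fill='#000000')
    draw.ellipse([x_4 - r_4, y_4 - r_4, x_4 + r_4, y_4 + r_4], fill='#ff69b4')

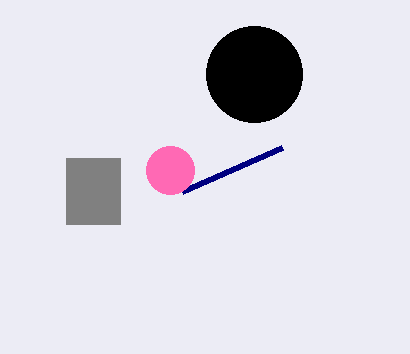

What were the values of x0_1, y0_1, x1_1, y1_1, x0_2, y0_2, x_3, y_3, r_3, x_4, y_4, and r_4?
x0_1 = 66; y0_1 = 158; x1_1 = 120; y1_1 = 224; x0_2 = 282; y0_2 = 148; x_3 = 254; y_3 = 74; r_3 = 48; x_4 = 170; y_4 = 170; r_4 = 24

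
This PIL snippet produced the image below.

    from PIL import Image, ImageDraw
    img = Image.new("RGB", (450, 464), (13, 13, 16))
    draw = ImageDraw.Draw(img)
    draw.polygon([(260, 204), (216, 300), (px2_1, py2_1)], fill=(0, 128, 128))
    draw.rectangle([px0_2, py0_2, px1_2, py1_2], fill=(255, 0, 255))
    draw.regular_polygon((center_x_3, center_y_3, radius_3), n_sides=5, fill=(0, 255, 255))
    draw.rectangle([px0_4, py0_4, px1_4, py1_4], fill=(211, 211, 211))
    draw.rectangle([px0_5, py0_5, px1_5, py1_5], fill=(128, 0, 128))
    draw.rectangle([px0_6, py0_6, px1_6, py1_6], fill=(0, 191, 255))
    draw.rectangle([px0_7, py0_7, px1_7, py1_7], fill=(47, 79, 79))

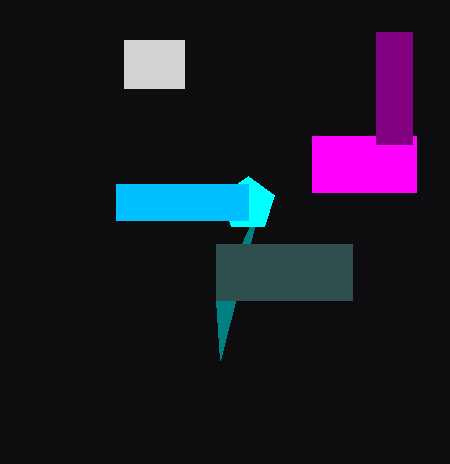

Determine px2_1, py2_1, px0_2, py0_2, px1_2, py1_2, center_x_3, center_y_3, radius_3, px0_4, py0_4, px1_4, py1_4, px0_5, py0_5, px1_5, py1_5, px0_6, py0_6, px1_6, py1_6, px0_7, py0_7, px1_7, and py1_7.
px2_1 = 220
py2_1 = 360
px0_2 = 312
py0_2 = 136
px1_2 = 416
py1_2 = 192
center_x_3 = 248
center_y_3 = 204
radius_3 = 28
px0_4 = 124
py0_4 = 40
px1_4 = 184
py1_4 = 88
px0_5 = 376
py0_5 = 32
px1_5 = 412
py1_5 = 144
px0_6 = 116
py0_6 = 184
px1_6 = 248
py1_6 = 220
px0_7 = 216
py0_7 = 244
px1_7 = 352
py1_7 = 300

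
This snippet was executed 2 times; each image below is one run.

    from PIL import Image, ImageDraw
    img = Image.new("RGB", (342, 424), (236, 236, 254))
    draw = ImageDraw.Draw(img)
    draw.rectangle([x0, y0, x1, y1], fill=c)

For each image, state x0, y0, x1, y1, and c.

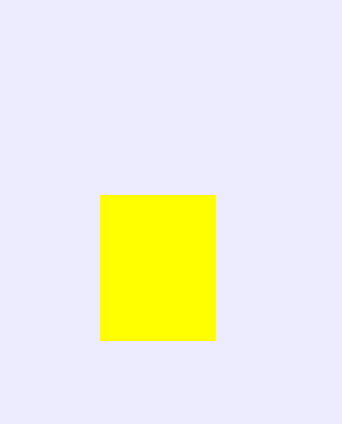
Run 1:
x0 = 100; y0 = 195; x1 = 215; y1 = 340; c = 'yellow'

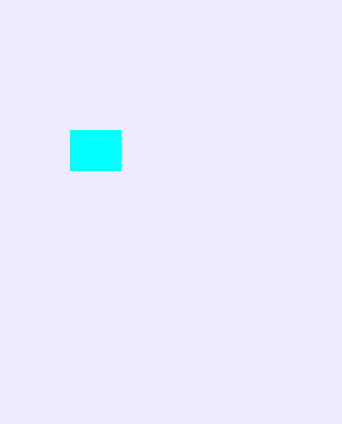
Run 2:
x0 = 70, y0 = 130, x1 = 120, y1 = 170, c = 'cyan'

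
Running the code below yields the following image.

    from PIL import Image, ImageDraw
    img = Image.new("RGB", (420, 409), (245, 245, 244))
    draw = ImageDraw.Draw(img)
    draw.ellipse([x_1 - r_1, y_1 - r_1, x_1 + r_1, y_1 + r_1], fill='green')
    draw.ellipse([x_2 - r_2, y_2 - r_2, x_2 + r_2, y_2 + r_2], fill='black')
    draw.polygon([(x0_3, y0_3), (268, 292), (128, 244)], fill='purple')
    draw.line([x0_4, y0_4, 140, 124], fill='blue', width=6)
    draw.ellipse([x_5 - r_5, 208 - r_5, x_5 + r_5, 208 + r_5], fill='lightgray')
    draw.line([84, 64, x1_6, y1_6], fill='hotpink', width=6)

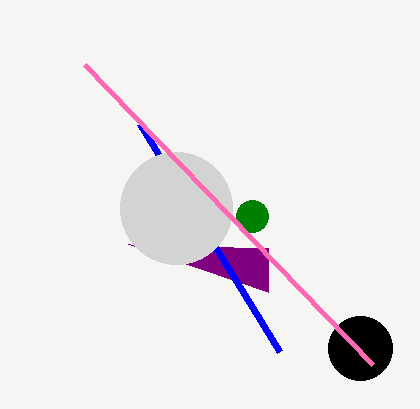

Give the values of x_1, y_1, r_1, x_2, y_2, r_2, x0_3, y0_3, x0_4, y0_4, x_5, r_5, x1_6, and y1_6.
x_1 = 252
y_1 = 216
r_1 = 16
x_2 = 360
y_2 = 348
r_2 = 32
x0_3 = 268
y0_3 = 248
x0_4 = 280
y0_4 = 352
x_5 = 176
r_5 = 56
x1_6 = 372
y1_6 = 364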